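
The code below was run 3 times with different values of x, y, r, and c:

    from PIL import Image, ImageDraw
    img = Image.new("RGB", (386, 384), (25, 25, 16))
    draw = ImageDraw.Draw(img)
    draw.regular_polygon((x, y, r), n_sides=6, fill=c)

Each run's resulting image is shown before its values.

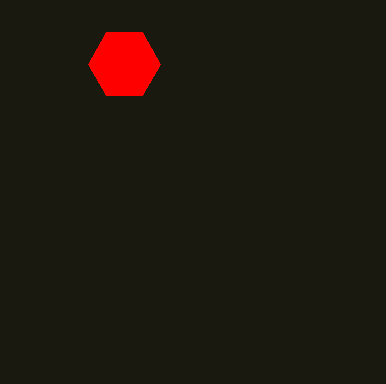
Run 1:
x = 124, y = 64, r = 36, c = 'red'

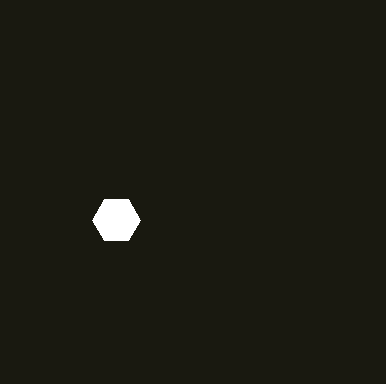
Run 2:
x = 116
y = 220
r = 24
c = 'white'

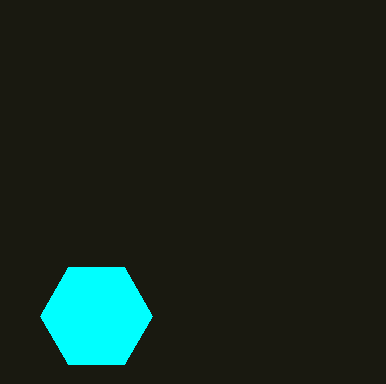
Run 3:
x = 96
y = 316
r = 56
c = 'cyan'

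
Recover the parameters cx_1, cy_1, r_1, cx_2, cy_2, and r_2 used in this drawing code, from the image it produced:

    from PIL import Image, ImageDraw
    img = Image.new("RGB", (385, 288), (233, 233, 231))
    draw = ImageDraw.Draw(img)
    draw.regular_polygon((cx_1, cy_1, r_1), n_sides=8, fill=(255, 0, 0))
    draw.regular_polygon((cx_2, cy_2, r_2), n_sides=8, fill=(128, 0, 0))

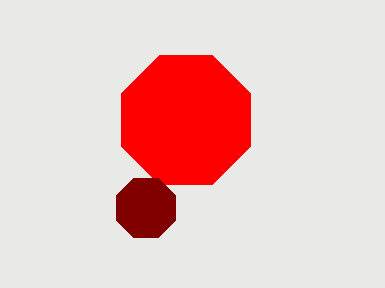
cx_1 = 186; cy_1 = 120; r_1 = 70; cx_2 = 146; cy_2 = 208; r_2 = 32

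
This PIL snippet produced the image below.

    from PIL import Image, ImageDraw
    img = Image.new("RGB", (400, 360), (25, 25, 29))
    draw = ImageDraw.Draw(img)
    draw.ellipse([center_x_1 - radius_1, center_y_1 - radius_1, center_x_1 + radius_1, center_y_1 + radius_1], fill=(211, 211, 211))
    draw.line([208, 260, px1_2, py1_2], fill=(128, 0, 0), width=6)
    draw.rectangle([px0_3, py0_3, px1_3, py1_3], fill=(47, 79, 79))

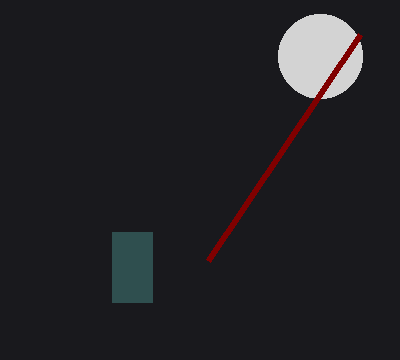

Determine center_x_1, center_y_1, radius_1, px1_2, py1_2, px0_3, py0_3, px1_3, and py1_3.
center_x_1 = 320; center_y_1 = 56; radius_1 = 42; px1_2 = 360; py1_2 = 34; px0_3 = 112; py0_3 = 232; px1_3 = 152; py1_3 = 302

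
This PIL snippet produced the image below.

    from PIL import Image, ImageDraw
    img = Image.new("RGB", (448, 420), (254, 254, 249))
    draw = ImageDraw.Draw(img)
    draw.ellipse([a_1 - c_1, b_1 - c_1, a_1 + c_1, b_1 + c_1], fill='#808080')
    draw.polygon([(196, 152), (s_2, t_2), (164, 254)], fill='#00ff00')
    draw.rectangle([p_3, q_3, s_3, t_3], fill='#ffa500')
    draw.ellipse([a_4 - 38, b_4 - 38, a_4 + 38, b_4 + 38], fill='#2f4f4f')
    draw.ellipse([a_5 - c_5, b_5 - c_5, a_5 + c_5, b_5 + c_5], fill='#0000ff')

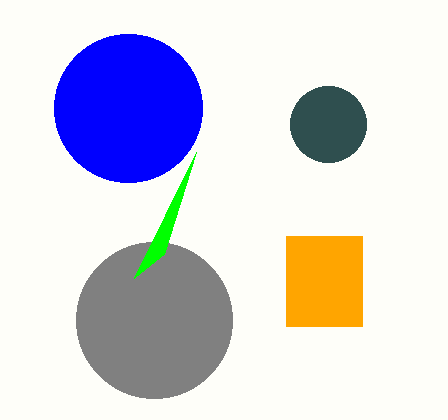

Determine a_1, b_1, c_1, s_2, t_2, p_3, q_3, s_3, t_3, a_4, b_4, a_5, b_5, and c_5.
a_1 = 154, b_1 = 320, c_1 = 78, s_2 = 134, t_2 = 278, p_3 = 286, q_3 = 236, s_3 = 362, t_3 = 326, a_4 = 328, b_4 = 124, a_5 = 128, b_5 = 108, c_5 = 74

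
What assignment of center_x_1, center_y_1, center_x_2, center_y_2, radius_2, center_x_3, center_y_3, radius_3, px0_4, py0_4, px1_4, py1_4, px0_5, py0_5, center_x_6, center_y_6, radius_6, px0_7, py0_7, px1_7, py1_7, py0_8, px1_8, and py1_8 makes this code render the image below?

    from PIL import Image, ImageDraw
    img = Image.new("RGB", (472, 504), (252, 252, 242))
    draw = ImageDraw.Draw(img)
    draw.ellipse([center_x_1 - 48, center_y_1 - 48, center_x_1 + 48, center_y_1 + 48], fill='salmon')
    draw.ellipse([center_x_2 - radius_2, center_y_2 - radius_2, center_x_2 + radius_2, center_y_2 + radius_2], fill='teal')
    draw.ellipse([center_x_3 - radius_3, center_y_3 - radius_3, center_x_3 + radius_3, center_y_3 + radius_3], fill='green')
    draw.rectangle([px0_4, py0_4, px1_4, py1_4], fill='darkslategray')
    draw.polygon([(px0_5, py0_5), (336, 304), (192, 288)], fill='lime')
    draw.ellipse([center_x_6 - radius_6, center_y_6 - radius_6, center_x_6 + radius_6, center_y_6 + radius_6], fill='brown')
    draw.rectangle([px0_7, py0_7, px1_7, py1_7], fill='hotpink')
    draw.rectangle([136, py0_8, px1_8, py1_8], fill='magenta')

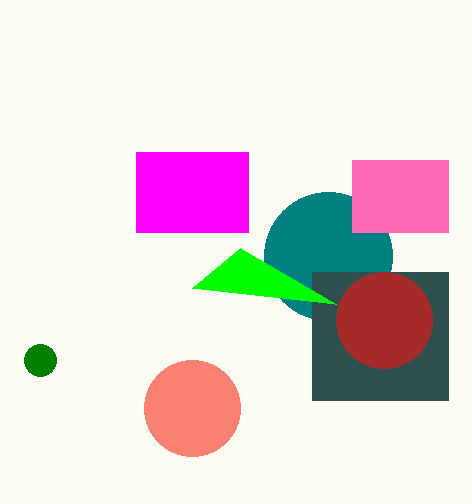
center_x_1 = 192, center_y_1 = 408, center_x_2 = 328, center_y_2 = 256, radius_2 = 64, center_x_3 = 40, center_y_3 = 360, radius_3 = 16, px0_4 = 312, py0_4 = 272, px1_4 = 448, py1_4 = 400, px0_5 = 240, py0_5 = 248, center_x_6 = 384, center_y_6 = 320, radius_6 = 48, px0_7 = 352, py0_7 = 160, px1_7 = 448, py1_7 = 232, py0_8 = 152, px1_8 = 248, py1_8 = 232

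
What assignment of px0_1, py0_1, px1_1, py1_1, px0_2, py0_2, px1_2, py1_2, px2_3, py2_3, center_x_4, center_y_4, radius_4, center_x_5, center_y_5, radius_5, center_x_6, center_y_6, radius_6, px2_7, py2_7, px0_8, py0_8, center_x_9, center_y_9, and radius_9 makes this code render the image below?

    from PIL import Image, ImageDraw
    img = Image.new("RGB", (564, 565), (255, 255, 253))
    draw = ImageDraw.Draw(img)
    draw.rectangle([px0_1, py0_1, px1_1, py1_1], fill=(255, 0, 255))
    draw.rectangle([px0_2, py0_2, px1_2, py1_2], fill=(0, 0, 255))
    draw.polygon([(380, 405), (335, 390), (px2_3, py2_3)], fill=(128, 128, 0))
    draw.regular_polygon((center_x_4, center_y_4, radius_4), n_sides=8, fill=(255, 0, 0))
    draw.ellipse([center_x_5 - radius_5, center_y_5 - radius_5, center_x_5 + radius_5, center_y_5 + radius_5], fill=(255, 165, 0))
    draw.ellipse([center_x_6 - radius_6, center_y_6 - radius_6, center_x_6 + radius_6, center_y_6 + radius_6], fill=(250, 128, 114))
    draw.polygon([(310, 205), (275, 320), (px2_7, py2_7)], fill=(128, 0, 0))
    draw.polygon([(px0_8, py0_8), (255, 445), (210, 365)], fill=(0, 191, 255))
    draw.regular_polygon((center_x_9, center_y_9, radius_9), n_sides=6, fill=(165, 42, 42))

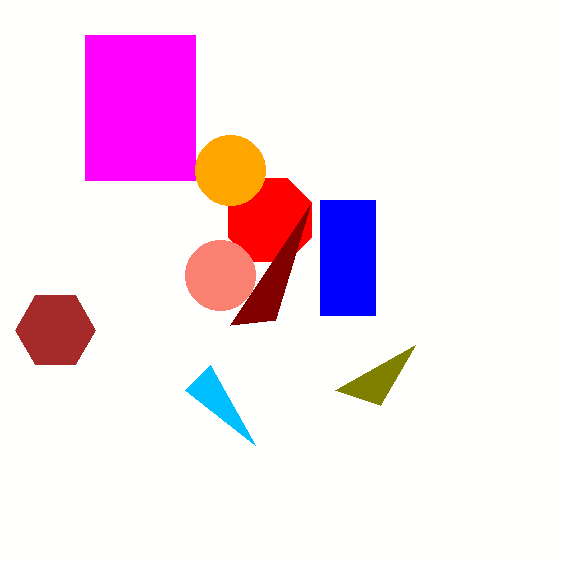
px0_1 = 85
py0_1 = 35
px1_1 = 195
py1_1 = 180
px0_2 = 320
py0_2 = 200
px1_2 = 375
py1_2 = 315
px2_3 = 415
py2_3 = 345
center_x_4 = 270
center_y_4 = 220
radius_4 = 45
center_x_5 = 230
center_y_5 = 170
radius_5 = 35
center_x_6 = 220
center_y_6 = 275
radius_6 = 35
px2_7 = 230
py2_7 = 325
px0_8 = 185
py0_8 = 390
center_x_9 = 55
center_y_9 = 330
radius_9 = 40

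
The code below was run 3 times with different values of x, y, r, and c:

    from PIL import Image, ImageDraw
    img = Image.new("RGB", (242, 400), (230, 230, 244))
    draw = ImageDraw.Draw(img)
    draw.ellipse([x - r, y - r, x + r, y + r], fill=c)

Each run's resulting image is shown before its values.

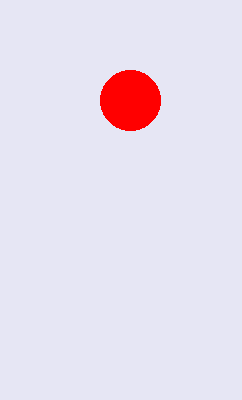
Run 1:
x = 130, y = 100, r = 30, c = 'red'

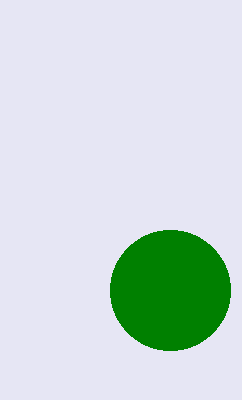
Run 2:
x = 170
y = 290
r = 60
c = 'green'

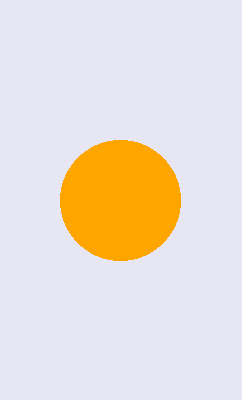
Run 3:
x = 120; y = 200; r = 60; c = 'orange'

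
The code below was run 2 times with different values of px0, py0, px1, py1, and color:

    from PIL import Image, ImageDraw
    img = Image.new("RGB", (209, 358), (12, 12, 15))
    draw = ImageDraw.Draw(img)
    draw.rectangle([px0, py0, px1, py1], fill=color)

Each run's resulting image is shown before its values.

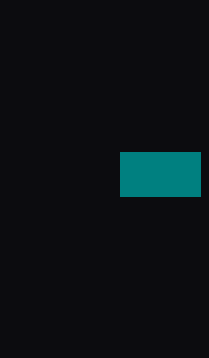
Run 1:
px0 = 120, py0 = 152, px1 = 200, py1 = 196, color = 'teal'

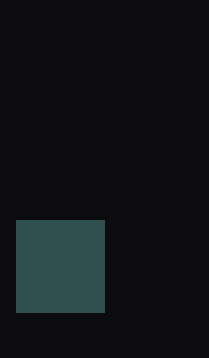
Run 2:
px0 = 16, py0 = 220, px1 = 104, py1 = 312, color = 'darkslategray'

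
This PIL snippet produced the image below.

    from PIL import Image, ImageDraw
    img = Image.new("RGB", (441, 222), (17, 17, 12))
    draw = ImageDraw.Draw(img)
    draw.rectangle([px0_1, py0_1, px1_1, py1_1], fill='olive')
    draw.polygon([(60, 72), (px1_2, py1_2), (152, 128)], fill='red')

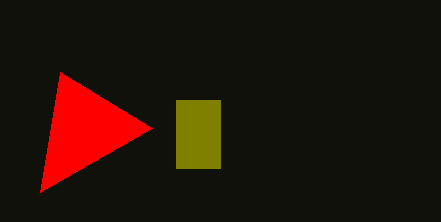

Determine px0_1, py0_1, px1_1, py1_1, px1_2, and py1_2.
px0_1 = 176; py0_1 = 100; px1_1 = 220; py1_1 = 168; px1_2 = 40; py1_2 = 192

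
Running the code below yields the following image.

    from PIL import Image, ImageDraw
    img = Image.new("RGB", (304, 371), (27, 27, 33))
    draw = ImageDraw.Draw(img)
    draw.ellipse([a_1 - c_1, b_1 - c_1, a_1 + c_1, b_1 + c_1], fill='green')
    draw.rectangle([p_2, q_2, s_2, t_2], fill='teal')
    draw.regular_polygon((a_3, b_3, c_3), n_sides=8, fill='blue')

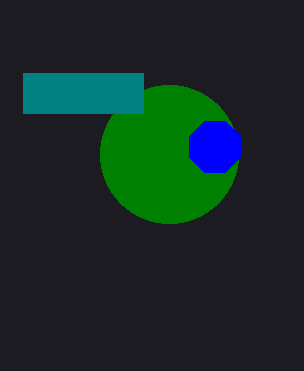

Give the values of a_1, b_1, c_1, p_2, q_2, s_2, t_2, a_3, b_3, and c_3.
a_1 = 169, b_1 = 154, c_1 = 69, p_2 = 23, q_2 = 73, s_2 = 143, t_2 = 113, a_3 = 215, b_3 = 147, c_3 = 28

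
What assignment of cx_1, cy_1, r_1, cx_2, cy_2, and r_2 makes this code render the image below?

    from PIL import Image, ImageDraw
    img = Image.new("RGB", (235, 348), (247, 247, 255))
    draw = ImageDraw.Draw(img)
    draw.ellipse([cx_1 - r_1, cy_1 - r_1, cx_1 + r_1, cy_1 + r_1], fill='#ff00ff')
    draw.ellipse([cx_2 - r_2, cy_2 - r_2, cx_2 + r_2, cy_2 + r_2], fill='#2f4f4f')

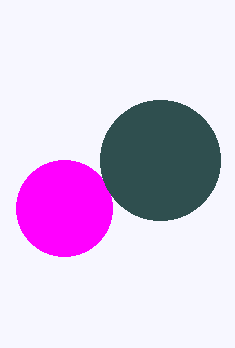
cx_1 = 64; cy_1 = 208; r_1 = 48; cx_2 = 160; cy_2 = 160; r_2 = 60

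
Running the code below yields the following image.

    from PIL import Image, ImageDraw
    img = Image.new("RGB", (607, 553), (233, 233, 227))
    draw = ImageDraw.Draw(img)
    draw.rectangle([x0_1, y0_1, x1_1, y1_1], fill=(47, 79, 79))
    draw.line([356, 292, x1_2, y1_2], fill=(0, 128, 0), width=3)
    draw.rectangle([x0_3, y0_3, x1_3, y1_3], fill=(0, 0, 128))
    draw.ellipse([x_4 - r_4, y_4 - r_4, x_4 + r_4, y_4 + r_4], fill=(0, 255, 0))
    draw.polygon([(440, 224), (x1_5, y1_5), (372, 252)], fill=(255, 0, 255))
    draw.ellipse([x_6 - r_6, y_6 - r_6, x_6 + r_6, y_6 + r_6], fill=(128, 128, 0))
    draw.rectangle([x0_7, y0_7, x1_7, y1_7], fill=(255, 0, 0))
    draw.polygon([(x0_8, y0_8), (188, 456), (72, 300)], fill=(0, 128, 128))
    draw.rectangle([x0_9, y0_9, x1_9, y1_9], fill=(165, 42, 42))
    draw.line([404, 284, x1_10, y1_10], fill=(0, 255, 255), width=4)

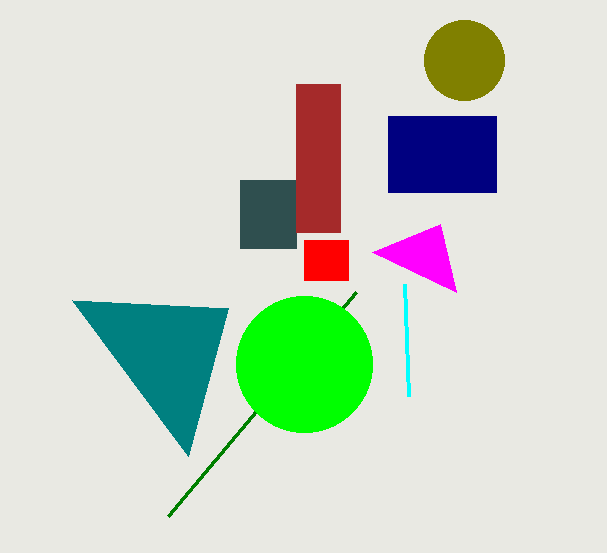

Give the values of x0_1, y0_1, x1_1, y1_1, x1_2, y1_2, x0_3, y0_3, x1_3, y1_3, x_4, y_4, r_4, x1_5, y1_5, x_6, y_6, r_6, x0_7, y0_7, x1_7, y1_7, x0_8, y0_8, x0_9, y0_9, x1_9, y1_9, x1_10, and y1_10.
x0_1 = 240
y0_1 = 180
x1_1 = 296
y1_1 = 248
x1_2 = 168
y1_2 = 516
x0_3 = 388
y0_3 = 116
x1_3 = 496
y1_3 = 192
x_4 = 304
y_4 = 364
r_4 = 68
x1_5 = 456
y1_5 = 292
x_6 = 464
y_6 = 60
r_6 = 40
x0_7 = 304
y0_7 = 240
x1_7 = 348
y1_7 = 280
x0_8 = 228
y0_8 = 308
x0_9 = 296
y0_9 = 84
x1_9 = 340
y1_9 = 232
x1_10 = 408
y1_10 = 396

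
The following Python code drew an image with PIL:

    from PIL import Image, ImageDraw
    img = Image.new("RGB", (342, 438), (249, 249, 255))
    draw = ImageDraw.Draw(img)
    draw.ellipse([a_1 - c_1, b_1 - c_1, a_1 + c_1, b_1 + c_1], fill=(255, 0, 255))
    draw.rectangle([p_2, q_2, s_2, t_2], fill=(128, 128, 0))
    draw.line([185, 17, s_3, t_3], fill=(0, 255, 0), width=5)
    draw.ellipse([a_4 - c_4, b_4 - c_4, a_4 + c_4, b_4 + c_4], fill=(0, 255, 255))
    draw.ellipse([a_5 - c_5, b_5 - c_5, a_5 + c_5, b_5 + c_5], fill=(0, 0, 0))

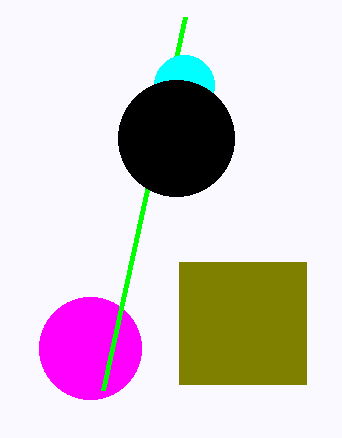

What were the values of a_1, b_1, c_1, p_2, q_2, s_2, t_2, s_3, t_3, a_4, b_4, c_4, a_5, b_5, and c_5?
a_1 = 90
b_1 = 348
c_1 = 51
p_2 = 179
q_2 = 262
s_2 = 306
t_2 = 384
s_3 = 103
t_3 = 390
a_4 = 184
b_4 = 85
c_4 = 30
a_5 = 176
b_5 = 138
c_5 = 58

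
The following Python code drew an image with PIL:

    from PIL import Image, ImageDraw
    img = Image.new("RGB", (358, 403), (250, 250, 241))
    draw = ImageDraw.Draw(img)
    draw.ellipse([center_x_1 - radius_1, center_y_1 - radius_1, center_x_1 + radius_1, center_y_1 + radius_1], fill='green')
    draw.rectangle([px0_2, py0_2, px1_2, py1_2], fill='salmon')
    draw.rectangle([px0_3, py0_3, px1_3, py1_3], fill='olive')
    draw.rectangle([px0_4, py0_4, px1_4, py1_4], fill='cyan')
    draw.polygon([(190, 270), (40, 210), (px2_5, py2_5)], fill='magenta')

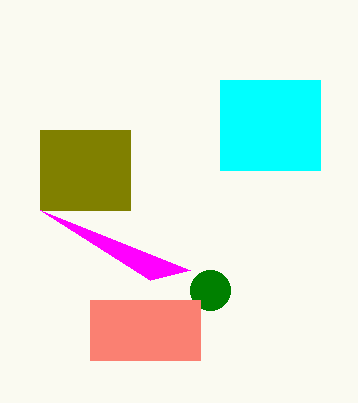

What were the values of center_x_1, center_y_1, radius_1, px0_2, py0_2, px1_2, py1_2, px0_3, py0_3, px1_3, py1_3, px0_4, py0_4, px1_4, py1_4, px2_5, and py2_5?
center_x_1 = 210; center_y_1 = 290; radius_1 = 20; px0_2 = 90; py0_2 = 300; px1_2 = 200; py1_2 = 360; px0_3 = 40; py0_3 = 130; px1_3 = 130; py1_3 = 210; px0_4 = 220; py0_4 = 80; px1_4 = 320; py1_4 = 170; px2_5 = 150; py2_5 = 280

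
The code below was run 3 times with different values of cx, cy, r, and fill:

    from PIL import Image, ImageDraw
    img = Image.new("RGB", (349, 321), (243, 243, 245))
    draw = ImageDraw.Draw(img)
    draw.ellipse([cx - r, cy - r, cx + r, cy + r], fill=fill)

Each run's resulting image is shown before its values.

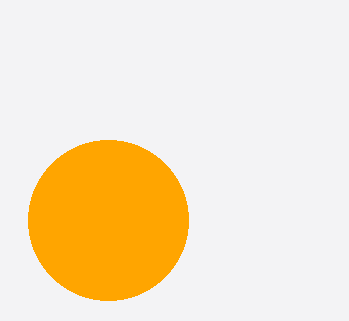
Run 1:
cx = 108
cy = 220
r = 80
fill = 'orange'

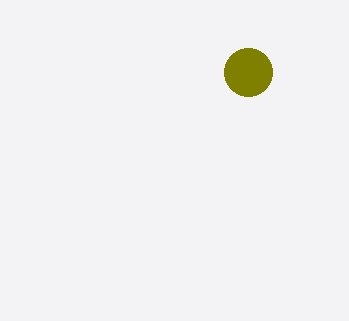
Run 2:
cx = 248; cy = 72; r = 24; fill = 'olive'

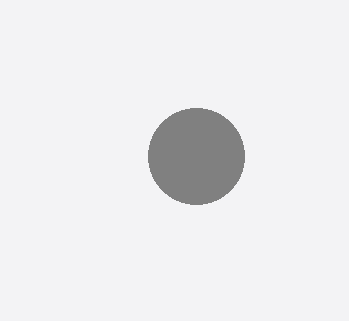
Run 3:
cx = 196, cy = 156, r = 48, fill = 'gray'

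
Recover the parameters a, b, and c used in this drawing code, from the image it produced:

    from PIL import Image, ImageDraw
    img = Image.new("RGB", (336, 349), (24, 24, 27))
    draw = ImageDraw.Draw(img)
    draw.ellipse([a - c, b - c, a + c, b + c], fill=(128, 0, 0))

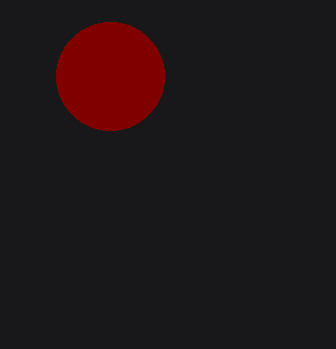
a = 110; b = 76; c = 54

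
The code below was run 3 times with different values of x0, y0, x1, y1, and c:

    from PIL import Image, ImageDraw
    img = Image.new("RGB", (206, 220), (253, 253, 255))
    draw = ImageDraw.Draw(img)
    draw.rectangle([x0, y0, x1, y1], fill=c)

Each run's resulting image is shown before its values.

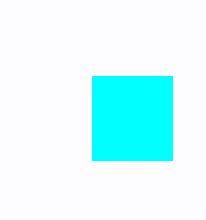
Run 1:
x0 = 92
y0 = 76
x1 = 172
y1 = 160
c = 'cyan'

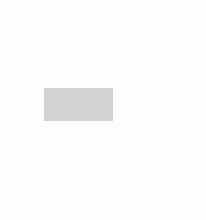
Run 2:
x0 = 44; y0 = 88; x1 = 112; y1 = 120; c = 'lightgray'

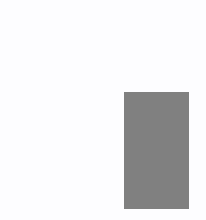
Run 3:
x0 = 124; y0 = 92; x1 = 188; y1 = 208; c = 'gray'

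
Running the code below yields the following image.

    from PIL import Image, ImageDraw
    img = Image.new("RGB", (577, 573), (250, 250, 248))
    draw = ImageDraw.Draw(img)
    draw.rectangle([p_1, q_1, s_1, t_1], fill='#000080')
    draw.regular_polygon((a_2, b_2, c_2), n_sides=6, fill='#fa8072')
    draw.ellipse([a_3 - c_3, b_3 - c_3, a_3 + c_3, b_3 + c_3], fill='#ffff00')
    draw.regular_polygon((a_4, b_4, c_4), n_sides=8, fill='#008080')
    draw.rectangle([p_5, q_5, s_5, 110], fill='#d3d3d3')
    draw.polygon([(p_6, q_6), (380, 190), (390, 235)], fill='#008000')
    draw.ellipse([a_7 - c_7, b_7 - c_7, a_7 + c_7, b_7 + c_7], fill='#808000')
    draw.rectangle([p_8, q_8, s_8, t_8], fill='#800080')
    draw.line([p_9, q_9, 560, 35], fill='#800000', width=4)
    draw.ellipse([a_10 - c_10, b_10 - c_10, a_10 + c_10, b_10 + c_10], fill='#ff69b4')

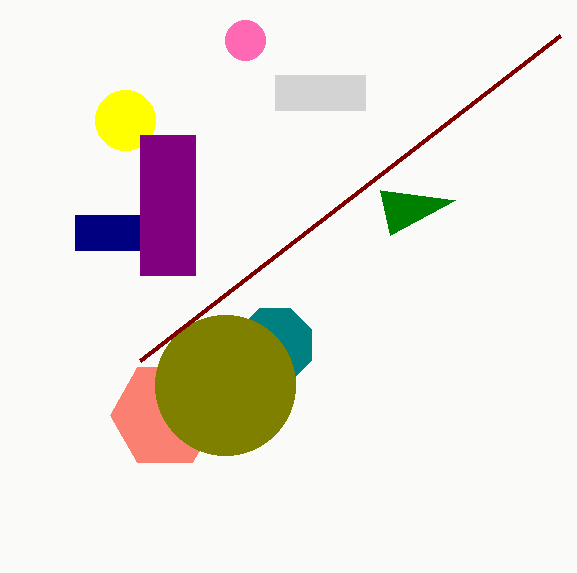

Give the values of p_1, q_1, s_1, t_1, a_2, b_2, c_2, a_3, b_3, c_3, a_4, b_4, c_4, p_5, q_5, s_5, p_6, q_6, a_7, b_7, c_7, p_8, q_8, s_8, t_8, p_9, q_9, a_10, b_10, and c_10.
p_1 = 75
q_1 = 215
s_1 = 140
t_1 = 250
a_2 = 165
b_2 = 415
c_2 = 55
a_3 = 125
b_3 = 120
c_3 = 30
a_4 = 275
b_4 = 345
c_4 = 40
p_5 = 275
q_5 = 75
s_5 = 365
p_6 = 455
q_6 = 200
a_7 = 225
b_7 = 385
c_7 = 70
p_8 = 140
q_8 = 135
s_8 = 195
t_8 = 275
p_9 = 140
q_9 = 360
a_10 = 245
b_10 = 40
c_10 = 20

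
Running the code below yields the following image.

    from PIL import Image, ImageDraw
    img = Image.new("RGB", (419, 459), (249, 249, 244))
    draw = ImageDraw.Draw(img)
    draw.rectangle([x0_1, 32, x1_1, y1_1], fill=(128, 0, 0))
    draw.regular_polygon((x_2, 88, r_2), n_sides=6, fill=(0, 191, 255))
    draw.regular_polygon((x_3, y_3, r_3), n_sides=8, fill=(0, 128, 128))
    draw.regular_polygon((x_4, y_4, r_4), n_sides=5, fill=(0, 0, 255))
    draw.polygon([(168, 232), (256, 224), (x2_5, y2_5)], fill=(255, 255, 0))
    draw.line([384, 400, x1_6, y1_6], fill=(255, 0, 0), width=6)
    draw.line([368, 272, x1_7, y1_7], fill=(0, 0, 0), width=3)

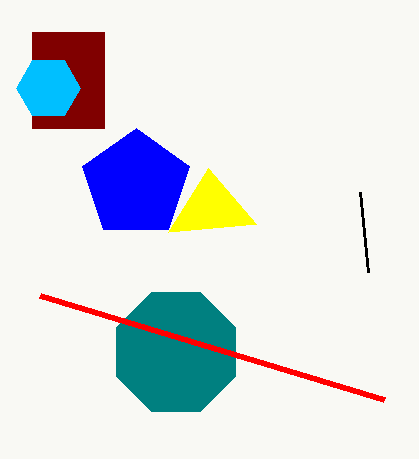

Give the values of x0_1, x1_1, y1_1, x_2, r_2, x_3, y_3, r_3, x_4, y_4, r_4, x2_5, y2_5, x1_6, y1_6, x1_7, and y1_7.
x0_1 = 32, x1_1 = 104, y1_1 = 128, x_2 = 48, r_2 = 32, x_3 = 176, y_3 = 352, r_3 = 64, x_4 = 136, y_4 = 184, r_4 = 56, x2_5 = 208, y2_5 = 168, x1_6 = 40, y1_6 = 296, x1_7 = 360, y1_7 = 192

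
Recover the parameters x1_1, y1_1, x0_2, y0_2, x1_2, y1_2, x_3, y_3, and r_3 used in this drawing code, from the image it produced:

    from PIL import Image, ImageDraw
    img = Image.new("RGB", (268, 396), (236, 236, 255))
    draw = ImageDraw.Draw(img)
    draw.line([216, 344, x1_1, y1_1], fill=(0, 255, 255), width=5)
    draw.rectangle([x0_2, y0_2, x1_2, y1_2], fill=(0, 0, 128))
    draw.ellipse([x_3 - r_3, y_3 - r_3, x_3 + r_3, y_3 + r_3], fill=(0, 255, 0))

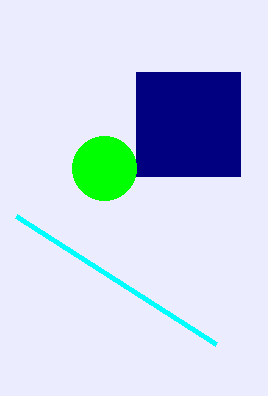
x1_1 = 16, y1_1 = 216, x0_2 = 136, y0_2 = 72, x1_2 = 240, y1_2 = 176, x_3 = 104, y_3 = 168, r_3 = 32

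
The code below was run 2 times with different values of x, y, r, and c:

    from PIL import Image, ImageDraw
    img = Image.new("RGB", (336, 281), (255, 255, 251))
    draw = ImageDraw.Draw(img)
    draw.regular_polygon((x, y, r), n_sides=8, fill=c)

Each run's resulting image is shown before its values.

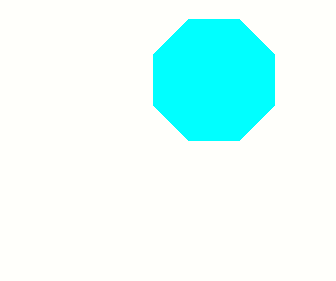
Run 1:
x = 214, y = 80, r = 66, c = 'cyan'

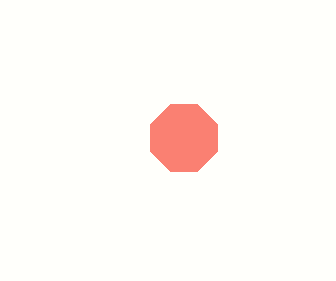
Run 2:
x = 184, y = 138, r = 36, c = 'salmon'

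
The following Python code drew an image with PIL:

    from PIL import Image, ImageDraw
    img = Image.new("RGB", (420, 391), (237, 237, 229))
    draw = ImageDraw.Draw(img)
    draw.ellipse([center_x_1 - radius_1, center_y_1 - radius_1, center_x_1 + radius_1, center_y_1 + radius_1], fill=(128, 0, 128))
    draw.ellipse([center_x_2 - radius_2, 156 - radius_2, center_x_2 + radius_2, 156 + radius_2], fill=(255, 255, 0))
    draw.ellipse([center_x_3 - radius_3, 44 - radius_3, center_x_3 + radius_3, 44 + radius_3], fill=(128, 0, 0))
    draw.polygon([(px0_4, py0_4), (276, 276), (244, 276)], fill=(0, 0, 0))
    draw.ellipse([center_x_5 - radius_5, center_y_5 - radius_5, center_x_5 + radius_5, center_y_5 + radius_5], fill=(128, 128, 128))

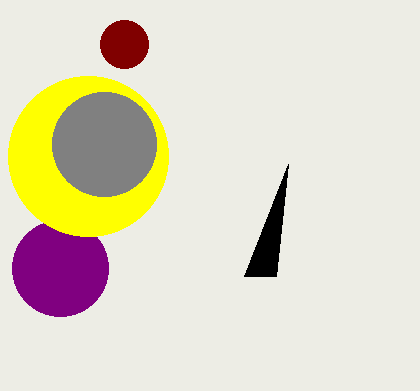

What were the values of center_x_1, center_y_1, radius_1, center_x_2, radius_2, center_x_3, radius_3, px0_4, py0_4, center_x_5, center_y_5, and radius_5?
center_x_1 = 60
center_y_1 = 268
radius_1 = 48
center_x_2 = 88
radius_2 = 80
center_x_3 = 124
radius_3 = 24
px0_4 = 288
py0_4 = 164
center_x_5 = 104
center_y_5 = 144
radius_5 = 52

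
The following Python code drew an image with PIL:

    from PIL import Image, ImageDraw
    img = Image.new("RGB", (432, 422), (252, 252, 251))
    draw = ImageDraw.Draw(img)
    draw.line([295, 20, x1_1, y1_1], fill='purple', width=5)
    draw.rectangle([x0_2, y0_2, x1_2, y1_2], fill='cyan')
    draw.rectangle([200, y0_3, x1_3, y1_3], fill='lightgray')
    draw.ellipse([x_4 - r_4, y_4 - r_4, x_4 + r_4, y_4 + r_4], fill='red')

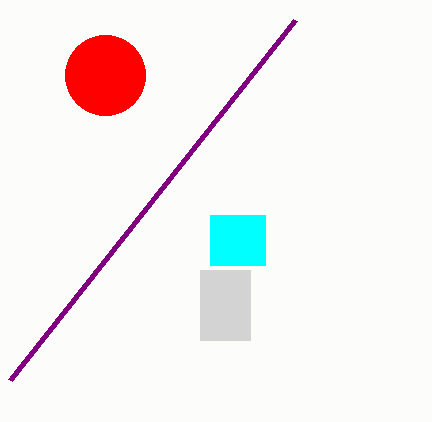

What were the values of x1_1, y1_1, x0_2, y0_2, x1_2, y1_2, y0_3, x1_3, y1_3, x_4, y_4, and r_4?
x1_1 = 10
y1_1 = 380
x0_2 = 210
y0_2 = 215
x1_2 = 265
y1_2 = 265
y0_3 = 270
x1_3 = 250
y1_3 = 340
x_4 = 105
y_4 = 75
r_4 = 40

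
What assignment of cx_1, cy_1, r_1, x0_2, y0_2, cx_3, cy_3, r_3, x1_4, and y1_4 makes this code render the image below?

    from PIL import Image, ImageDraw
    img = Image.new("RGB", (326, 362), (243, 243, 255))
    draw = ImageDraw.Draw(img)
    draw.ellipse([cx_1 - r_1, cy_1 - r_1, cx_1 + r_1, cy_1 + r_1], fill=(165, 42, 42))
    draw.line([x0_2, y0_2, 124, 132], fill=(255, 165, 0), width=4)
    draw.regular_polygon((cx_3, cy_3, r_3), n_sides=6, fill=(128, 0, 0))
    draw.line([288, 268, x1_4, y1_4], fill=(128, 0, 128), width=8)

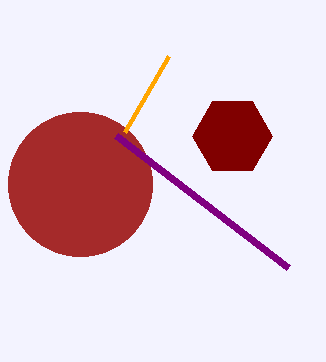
cx_1 = 80
cy_1 = 184
r_1 = 72
x0_2 = 168
y0_2 = 56
cx_3 = 232
cy_3 = 136
r_3 = 40
x1_4 = 116
y1_4 = 136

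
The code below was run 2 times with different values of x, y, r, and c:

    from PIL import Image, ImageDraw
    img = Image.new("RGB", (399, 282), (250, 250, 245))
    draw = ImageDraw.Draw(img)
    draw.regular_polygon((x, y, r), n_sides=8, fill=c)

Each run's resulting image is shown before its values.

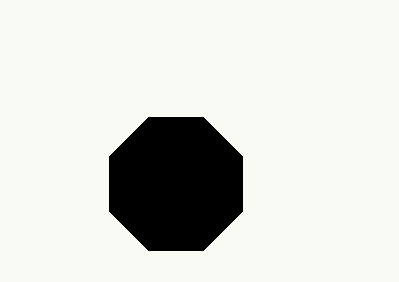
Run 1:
x = 176; y = 184; r = 72; c = 'black'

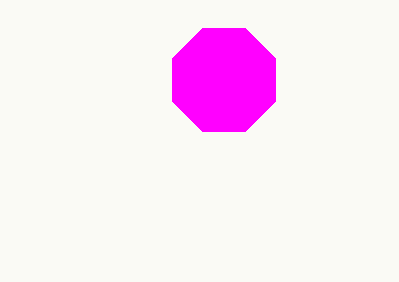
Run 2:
x = 224; y = 80; r = 56; c = 'magenta'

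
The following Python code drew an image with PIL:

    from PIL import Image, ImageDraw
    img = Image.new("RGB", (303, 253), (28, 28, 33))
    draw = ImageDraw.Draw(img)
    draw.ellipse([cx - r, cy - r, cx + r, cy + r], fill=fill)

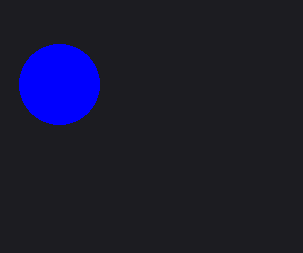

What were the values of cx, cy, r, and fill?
cx = 59
cy = 84
r = 40
fill = 'blue'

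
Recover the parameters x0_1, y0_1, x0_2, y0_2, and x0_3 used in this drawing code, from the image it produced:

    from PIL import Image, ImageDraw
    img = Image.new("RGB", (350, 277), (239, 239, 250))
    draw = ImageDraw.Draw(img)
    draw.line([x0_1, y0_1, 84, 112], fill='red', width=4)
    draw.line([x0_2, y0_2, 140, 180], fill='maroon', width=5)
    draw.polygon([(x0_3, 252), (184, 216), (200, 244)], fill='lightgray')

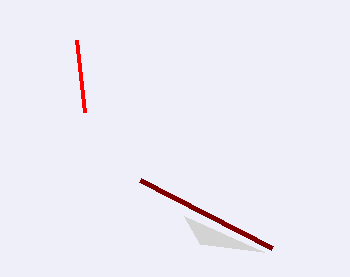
x0_1 = 76, y0_1 = 40, x0_2 = 272, y0_2 = 248, x0_3 = 264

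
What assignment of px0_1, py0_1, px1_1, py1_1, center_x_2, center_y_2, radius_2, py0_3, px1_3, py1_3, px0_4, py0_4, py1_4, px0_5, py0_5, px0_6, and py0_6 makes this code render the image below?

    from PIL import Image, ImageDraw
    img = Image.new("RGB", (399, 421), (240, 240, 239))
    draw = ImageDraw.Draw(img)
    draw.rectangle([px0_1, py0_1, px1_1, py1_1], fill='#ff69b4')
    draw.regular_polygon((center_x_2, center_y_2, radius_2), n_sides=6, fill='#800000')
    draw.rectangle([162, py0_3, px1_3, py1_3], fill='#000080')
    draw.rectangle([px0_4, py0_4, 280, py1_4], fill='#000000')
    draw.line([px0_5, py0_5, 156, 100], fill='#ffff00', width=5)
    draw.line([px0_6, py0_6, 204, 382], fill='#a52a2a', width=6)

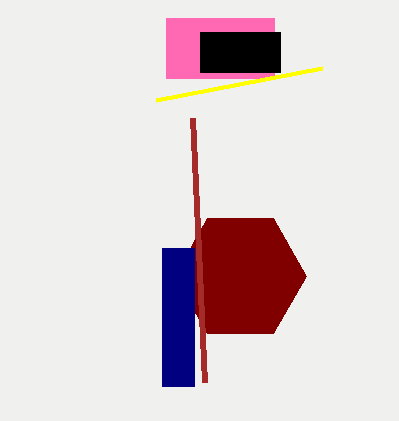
px0_1 = 166; py0_1 = 18; px1_1 = 274; py1_1 = 78; center_x_2 = 240; center_y_2 = 276; radius_2 = 66; py0_3 = 248; px1_3 = 194; py1_3 = 386; px0_4 = 200; py0_4 = 32; py1_4 = 72; px0_5 = 322; py0_5 = 68; px0_6 = 192; py0_6 = 118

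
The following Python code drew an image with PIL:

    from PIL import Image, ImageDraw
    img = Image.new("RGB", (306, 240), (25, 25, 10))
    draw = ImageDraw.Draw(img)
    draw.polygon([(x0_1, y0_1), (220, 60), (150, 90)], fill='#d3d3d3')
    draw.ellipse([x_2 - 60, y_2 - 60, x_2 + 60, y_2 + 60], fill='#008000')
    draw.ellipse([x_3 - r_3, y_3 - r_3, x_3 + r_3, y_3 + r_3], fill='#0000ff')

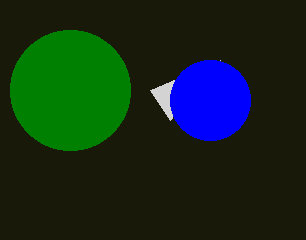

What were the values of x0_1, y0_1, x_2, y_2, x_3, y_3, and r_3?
x0_1 = 170, y0_1 = 120, x_2 = 70, y_2 = 90, x_3 = 210, y_3 = 100, r_3 = 40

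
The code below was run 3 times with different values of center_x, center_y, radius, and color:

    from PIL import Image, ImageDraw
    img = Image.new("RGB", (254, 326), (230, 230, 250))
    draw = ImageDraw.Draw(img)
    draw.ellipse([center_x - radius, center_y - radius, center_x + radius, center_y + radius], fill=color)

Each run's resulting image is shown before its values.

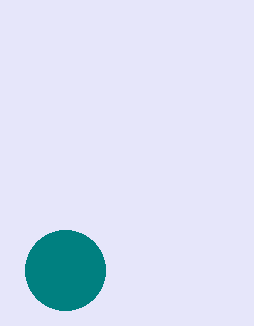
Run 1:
center_x = 65; center_y = 270; radius = 40; color = 'teal'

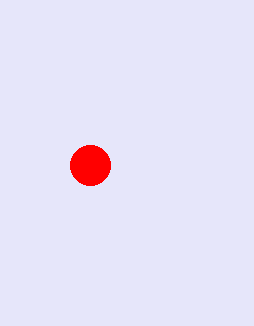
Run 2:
center_x = 90; center_y = 165; radius = 20; color = 'red'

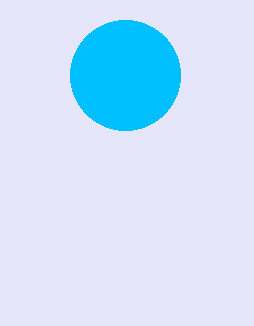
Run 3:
center_x = 125, center_y = 75, radius = 55, color = 'deepskyblue'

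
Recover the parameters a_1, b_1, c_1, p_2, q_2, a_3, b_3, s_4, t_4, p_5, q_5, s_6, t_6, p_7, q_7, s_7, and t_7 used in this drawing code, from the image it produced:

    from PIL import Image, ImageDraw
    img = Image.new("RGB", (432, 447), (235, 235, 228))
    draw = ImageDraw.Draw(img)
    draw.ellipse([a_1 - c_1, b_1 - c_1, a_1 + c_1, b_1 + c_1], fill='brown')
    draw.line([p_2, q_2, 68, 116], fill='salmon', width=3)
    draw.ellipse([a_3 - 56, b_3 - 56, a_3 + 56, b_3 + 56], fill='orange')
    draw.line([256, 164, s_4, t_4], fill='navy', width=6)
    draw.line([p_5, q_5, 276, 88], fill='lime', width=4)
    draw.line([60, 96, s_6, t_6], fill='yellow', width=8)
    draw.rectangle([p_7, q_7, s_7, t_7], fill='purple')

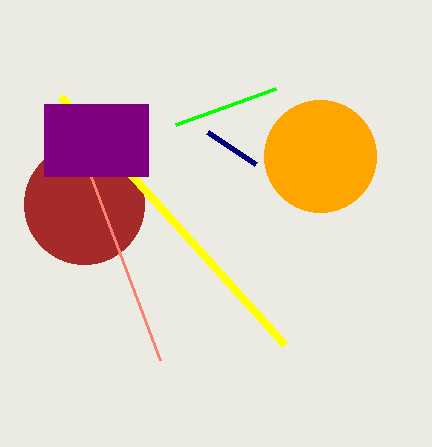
a_1 = 84; b_1 = 204; c_1 = 60; p_2 = 160; q_2 = 360; a_3 = 320; b_3 = 156; s_4 = 208; t_4 = 132; p_5 = 176; q_5 = 124; s_6 = 284; t_6 = 344; p_7 = 44; q_7 = 104; s_7 = 148; t_7 = 176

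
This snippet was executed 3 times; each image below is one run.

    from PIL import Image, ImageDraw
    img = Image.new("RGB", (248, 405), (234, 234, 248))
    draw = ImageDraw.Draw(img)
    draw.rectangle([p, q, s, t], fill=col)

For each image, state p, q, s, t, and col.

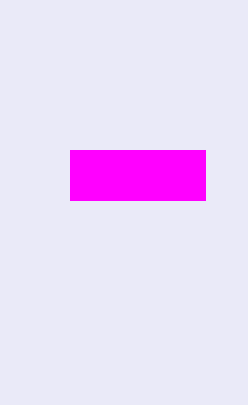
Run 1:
p = 70, q = 150, s = 205, t = 200, col = 'magenta'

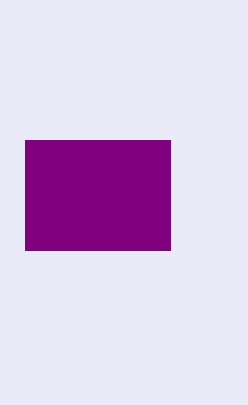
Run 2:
p = 25, q = 140, s = 170, t = 250, col = 'purple'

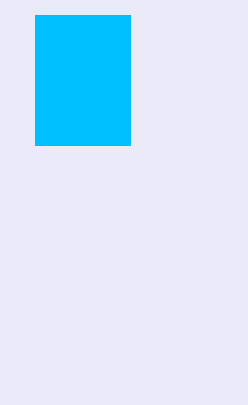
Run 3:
p = 35
q = 15
s = 130
t = 145
col = 'deepskyblue'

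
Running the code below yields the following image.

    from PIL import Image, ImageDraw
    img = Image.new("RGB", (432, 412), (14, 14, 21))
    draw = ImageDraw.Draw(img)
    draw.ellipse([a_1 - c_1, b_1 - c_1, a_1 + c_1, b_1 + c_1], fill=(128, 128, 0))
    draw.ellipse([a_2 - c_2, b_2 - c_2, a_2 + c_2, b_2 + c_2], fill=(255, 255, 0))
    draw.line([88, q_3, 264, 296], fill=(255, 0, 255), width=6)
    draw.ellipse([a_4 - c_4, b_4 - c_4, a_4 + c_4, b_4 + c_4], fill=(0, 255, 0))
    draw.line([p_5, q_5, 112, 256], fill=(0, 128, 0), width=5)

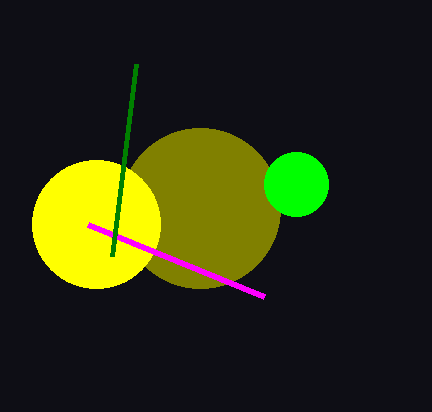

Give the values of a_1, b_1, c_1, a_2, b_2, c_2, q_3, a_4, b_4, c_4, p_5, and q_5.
a_1 = 200
b_1 = 208
c_1 = 80
a_2 = 96
b_2 = 224
c_2 = 64
q_3 = 224
a_4 = 296
b_4 = 184
c_4 = 32
p_5 = 136
q_5 = 64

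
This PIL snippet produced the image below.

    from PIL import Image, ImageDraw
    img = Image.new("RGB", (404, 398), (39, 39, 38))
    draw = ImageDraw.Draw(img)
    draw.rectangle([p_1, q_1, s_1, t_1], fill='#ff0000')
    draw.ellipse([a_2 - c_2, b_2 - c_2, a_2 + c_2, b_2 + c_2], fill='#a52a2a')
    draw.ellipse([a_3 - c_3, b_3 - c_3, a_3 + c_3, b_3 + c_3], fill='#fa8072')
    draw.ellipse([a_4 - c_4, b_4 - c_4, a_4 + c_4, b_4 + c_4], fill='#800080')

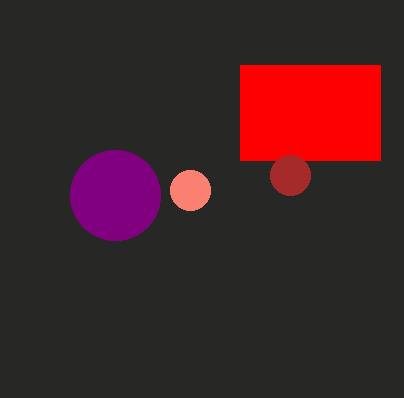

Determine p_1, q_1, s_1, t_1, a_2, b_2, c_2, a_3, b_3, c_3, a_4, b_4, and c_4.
p_1 = 240; q_1 = 65; s_1 = 380; t_1 = 160; a_2 = 290; b_2 = 175; c_2 = 20; a_3 = 190; b_3 = 190; c_3 = 20; a_4 = 115; b_4 = 195; c_4 = 45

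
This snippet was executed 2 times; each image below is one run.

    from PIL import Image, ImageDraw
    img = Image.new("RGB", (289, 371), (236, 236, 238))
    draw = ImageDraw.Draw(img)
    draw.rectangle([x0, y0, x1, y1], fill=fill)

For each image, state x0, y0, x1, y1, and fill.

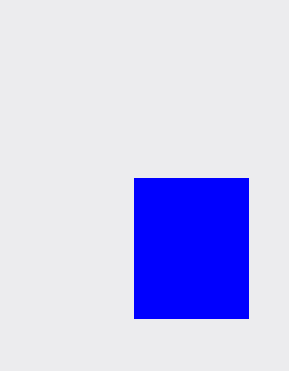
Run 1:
x0 = 134, y0 = 178, x1 = 248, y1 = 318, fill = 'blue'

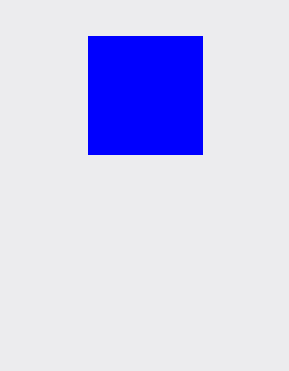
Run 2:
x0 = 88, y0 = 36, x1 = 202, y1 = 154, fill = 'blue'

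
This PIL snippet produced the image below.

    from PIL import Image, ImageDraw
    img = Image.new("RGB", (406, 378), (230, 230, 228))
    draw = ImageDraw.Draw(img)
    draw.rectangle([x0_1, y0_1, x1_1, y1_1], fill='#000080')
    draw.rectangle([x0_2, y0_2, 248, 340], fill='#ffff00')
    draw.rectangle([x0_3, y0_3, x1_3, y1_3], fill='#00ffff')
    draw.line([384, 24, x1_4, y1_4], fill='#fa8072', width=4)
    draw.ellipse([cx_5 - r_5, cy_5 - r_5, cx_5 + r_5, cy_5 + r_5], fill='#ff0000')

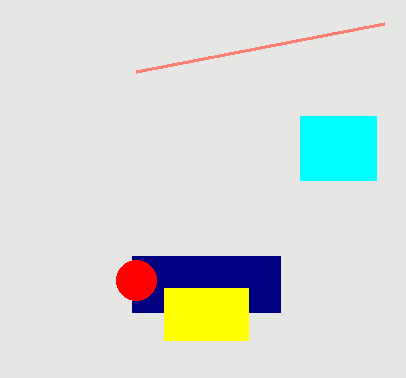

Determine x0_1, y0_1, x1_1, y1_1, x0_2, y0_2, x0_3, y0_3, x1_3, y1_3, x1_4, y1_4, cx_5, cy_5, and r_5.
x0_1 = 132, y0_1 = 256, x1_1 = 280, y1_1 = 312, x0_2 = 164, y0_2 = 288, x0_3 = 300, y0_3 = 116, x1_3 = 376, y1_3 = 180, x1_4 = 136, y1_4 = 72, cx_5 = 136, cy_5 = 280, r_5 = 20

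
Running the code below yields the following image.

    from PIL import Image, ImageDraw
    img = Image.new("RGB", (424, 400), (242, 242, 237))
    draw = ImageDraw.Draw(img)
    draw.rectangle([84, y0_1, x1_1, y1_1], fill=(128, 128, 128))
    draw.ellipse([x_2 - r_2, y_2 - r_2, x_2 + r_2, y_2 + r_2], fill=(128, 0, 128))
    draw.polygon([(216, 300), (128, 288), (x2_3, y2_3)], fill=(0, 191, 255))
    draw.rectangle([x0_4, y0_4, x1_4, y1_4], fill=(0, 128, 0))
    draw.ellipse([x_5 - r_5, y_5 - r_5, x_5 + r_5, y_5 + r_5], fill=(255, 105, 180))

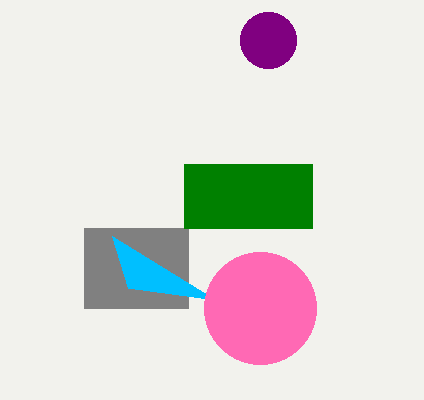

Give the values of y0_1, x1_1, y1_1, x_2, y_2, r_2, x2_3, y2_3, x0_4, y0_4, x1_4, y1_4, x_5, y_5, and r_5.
y0_1 = 228
x1_1 = 188
y1_1 = 308
x_2 = 268
y_2 = 40
r_2 = 28
x2_3 = 112
y2_3 = 236
x0_4 = 184
y0_4 = 164
x1_4 = 312
y1_4 = 228
x_5 = 260
y_5 = 308
r_5 = 56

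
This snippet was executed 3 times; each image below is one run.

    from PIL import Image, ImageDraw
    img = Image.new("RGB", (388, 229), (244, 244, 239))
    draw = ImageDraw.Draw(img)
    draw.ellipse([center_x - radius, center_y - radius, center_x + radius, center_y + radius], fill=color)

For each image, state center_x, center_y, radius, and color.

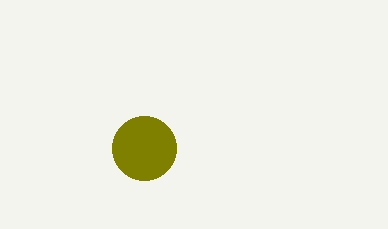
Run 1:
center_x = 144; center_y = 148; radius = 32; color = 'olive'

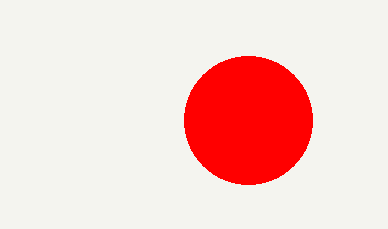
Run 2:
center_x = 248
center_y = 120
radius = 64
color = 'red'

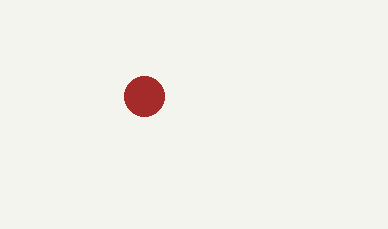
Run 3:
center_x = 144; center_y = 96; radius = 20; color = 'brown'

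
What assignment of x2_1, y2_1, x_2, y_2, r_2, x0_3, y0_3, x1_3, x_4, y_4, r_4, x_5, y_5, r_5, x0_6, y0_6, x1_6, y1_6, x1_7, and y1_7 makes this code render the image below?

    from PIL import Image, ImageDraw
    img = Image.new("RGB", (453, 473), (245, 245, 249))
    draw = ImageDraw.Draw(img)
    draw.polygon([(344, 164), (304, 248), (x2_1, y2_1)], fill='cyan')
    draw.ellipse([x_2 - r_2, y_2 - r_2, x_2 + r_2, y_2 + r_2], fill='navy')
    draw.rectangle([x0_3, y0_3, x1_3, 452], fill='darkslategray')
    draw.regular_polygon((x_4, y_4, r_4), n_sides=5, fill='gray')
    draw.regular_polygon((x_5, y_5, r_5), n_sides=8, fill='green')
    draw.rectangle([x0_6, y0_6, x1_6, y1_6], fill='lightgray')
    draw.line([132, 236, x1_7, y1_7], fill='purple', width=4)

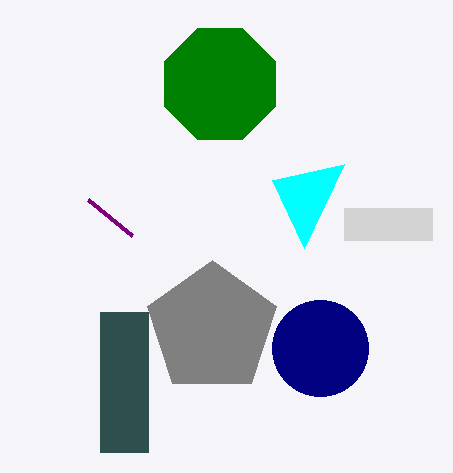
x2_1 = 272, y2_1 = 180, x_2 = 320, y_2 = 348, r_2 = 48, x0_3 = 100, y0_3 = 312, x1_3 = 148, x_4 = 212, y_4 = 328, r_4 = 68, x_5 = 220, y_5 = 84, r_5 = 60, x0_6 = 344, y0_6 = 208, x1_6 = 432, y1_6 = 240, x1_7 = 88, y1_7 = 200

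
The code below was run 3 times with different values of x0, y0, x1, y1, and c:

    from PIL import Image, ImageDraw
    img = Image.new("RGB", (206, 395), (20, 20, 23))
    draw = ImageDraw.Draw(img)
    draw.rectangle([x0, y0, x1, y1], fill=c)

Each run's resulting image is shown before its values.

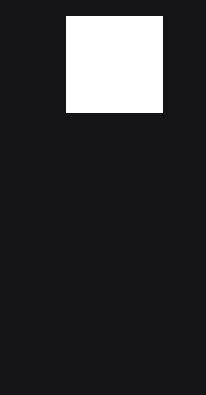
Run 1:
x0 = 66, y0 = 16, x1 = 162, y1 = 112, c = 'white'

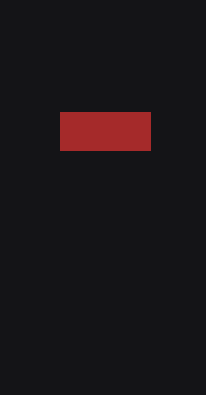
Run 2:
x0 = 60; y0 = 112; x1 = 150; y1 = 150; c = 'brown'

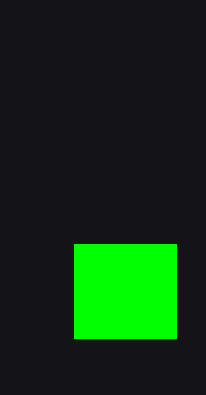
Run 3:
x0 = 74
y0 = 244
x1 = 176
y1 = 338
c = 'lime'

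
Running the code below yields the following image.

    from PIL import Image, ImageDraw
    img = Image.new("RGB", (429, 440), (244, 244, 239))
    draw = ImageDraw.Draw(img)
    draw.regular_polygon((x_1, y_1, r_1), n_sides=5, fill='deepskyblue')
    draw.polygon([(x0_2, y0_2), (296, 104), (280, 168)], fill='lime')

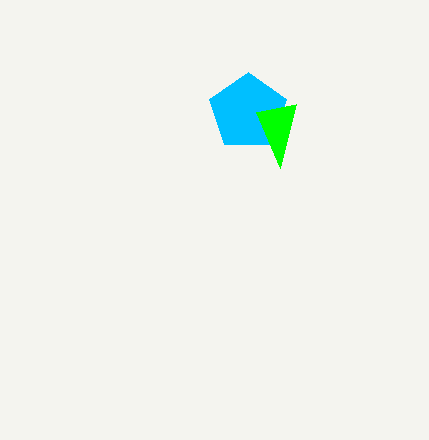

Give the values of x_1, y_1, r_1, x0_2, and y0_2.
x_1 = 248, y_1 = 112, r_1 = 40, x0_2 = 256, y0_2 = 112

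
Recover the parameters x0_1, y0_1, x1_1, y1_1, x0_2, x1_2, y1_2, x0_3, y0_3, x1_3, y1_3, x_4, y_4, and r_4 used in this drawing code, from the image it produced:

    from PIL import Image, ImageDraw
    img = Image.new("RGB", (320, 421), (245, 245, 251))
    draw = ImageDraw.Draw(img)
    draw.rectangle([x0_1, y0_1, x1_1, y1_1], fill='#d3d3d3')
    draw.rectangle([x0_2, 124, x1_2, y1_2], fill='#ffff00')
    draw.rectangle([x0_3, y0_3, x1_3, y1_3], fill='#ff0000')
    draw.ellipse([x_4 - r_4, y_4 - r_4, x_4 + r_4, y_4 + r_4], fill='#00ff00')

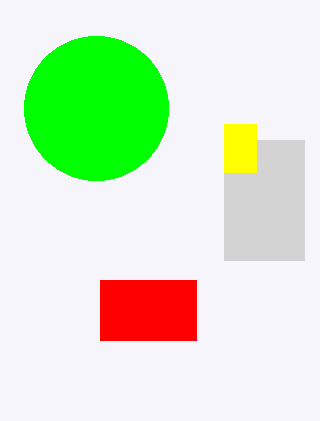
x0_1 = 224
y0_1 = 140
x1_1 = 304
y1_1 = 260
x0_2 = 224
x1_2 = 256
y1_2 = 172
x0_3 = 100
y0_3 = 280
x1_3 = 196
y1_3 = 340
x_4 = 96
y_4 = 108
r_4 = 72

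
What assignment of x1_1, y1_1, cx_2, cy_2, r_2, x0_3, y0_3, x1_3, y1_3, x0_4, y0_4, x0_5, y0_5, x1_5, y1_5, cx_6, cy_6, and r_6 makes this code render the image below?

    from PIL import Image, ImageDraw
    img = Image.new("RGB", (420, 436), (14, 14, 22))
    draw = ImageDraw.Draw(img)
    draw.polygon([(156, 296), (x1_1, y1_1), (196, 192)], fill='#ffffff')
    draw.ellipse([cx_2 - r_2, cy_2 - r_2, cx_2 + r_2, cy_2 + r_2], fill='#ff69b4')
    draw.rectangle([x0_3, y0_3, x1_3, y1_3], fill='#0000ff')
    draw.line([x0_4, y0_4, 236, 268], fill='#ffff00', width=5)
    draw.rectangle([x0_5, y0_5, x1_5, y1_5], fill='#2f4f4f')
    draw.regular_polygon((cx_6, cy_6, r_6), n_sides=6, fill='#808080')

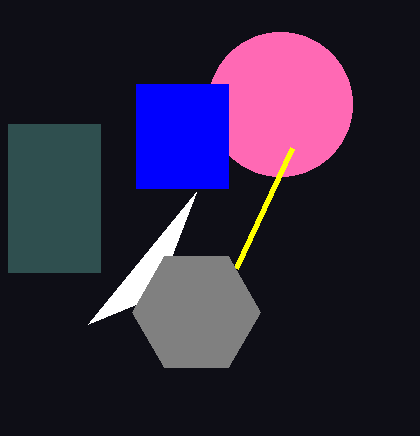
x1_1 = 88; y1_1 = 324; cx_2 = 280; cy_2 = 104; r_2 = 72; x0_3 = 136; y0_3 = 84; x1_3 = 228; y1_3 = 188; x0_4 = 292; y0_4 = 148; x0_5 = 8; y0_5 = 124; x1_5 = 100; y1_5 = 272; cx_6 = 196; cy_6 = 312; r_6 = 64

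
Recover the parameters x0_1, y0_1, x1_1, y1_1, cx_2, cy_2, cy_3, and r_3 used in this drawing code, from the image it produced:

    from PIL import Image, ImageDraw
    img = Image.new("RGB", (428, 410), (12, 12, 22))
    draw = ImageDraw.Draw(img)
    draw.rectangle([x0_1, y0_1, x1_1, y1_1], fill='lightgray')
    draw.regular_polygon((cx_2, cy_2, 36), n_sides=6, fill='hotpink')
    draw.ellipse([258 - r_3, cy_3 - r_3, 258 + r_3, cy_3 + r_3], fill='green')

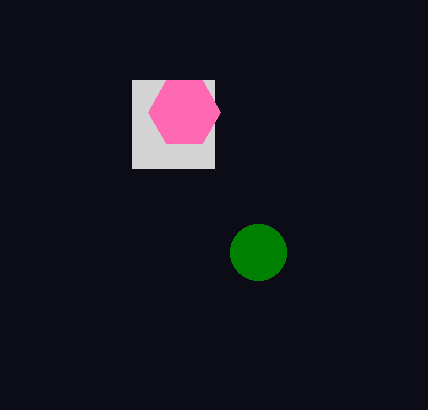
x0_1 = 132; y0_1 = 80; x1_1 = 214; y1_1 = 168; cx_2 = 184; cy_2 = 112; cy_3 = 252; r_3 = 28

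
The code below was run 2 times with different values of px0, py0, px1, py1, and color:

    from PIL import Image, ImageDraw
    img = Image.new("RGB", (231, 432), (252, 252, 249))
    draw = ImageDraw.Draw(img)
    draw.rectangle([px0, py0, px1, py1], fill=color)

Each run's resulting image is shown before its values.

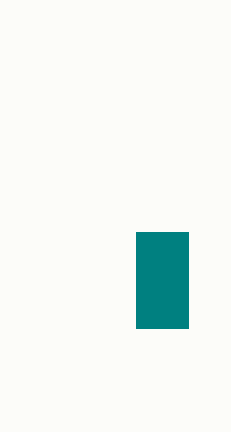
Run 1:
px0 = 136; py0 = 232; px1 = 188; py1 = 328; color = 'teal'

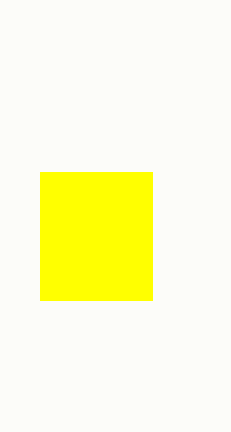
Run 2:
px0 = 40
py0 = 172
px1 = 152
py1 = 300
color = 'yellow'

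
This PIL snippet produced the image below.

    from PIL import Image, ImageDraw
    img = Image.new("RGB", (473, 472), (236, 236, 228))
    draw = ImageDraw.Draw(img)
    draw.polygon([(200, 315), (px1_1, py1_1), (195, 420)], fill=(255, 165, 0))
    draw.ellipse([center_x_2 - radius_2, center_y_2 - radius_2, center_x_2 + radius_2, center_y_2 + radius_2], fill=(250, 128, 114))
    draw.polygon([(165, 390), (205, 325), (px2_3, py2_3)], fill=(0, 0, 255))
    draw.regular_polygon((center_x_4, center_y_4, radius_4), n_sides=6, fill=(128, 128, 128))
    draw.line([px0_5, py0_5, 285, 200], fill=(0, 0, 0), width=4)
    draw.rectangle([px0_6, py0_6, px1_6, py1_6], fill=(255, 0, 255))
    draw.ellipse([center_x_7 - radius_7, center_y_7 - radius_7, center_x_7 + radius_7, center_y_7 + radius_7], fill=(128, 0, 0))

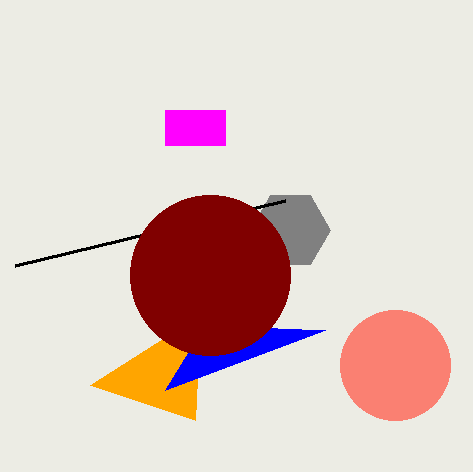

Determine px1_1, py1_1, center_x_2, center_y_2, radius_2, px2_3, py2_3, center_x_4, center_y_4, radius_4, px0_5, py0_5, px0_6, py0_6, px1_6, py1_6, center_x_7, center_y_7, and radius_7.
px1_1 = 90; py1_1 = 385; center_x_2 = 395; center_y_2 = 365; radius_2 = 55; px2_3 = 325; py2_3 = 330; center_x_4 = 290; center_y_4 = 230; radius_4 = 40; px0_5 = 15; py0_5 = 265; px0_6 = 165; py0_6 = 110; px1_6 = 225; py1_6 = 145; center_x_7 = 210; center_y_7 = 275; radius_7 = 80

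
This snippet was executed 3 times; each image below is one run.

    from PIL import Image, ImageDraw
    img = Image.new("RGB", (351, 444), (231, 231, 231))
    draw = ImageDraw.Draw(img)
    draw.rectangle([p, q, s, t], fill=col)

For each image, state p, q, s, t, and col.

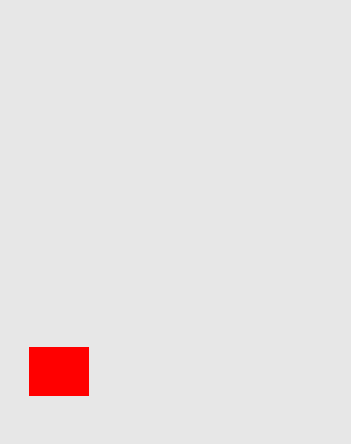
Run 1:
p = 29
q = 347
s = 88
t = 395
col = 'red'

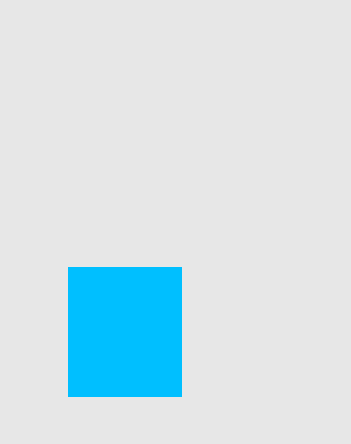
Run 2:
p = 68, q = 267, s = 181, t = 396, col = 'deepskyblue'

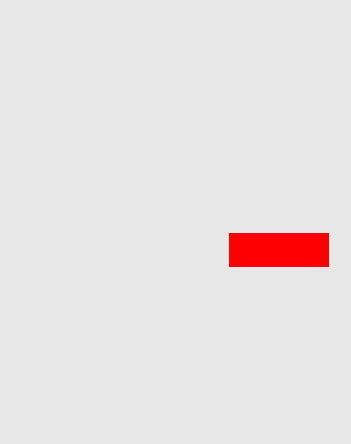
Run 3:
p = 229
q = 233
s = 328
t = 266
col = 'red'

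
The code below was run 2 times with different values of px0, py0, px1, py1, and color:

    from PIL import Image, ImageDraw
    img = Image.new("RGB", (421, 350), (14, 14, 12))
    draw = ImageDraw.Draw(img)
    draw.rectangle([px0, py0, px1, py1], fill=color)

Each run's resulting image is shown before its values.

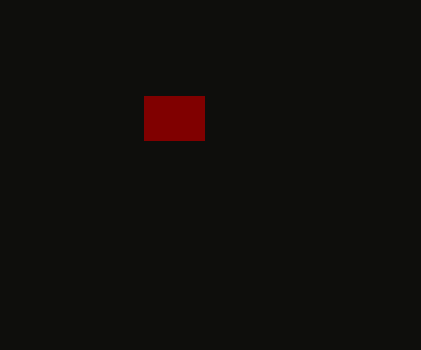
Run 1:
px0 = 144; py0 = 96; px1 = 204; py1 = 140; color = 'maroon'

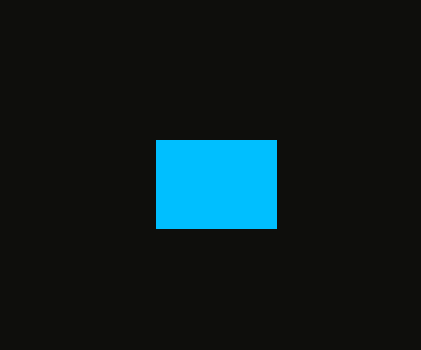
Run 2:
px0 = 156, py0 = 140, px1 = 276, py1 = 228, color = 'deepskyblue'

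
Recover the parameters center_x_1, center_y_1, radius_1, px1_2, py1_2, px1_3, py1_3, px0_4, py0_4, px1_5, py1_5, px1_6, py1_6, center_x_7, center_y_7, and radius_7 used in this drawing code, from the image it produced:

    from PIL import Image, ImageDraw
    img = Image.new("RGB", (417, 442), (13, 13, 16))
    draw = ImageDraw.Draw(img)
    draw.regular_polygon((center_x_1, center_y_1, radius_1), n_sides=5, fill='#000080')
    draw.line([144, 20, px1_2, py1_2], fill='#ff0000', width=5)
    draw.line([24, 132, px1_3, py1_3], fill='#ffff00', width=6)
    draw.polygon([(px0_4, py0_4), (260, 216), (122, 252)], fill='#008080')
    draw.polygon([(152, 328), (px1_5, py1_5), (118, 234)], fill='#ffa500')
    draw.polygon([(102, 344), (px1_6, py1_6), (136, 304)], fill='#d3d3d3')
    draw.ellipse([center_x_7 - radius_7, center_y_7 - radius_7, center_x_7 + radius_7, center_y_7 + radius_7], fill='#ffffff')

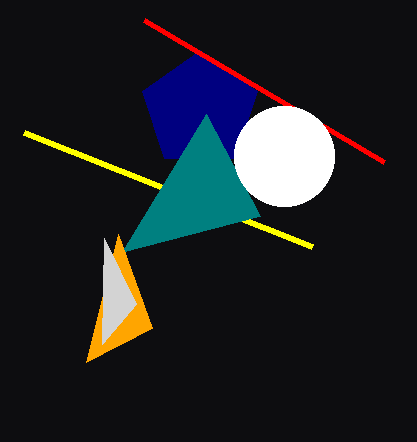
center_x_1 = 200, center_y_1 = 110, radius_1 = 60, px1_2 = 384, py1_2 = 162, px1_3 = 312, py1_3 = 246, px0_4 = 206, py0_4 = 114, px1_5 = 86, py1_5 = 362, px1_6 = 104, py1_6 = 238, center_x_7 = 284, center_y_7 = 156, radius_7 = 50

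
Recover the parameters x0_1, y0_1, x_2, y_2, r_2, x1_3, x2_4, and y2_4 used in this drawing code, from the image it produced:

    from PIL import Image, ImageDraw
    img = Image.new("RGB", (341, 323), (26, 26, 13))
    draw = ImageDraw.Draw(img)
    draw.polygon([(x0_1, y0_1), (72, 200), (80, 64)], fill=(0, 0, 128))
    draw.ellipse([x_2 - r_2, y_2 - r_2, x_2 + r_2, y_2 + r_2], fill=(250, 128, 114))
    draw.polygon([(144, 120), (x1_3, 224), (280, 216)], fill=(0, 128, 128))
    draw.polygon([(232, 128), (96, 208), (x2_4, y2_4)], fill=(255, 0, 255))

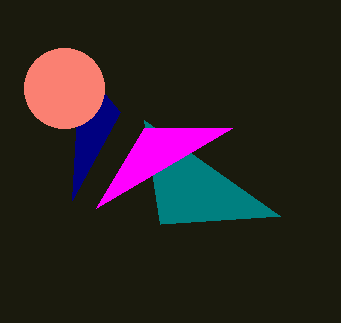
x0_1 = 120, y0_1 = 112, x_2 = 64, y_2 = 88, r_2 = 40, x1_3 = 160, x2_4 = 144, y2_4 = 128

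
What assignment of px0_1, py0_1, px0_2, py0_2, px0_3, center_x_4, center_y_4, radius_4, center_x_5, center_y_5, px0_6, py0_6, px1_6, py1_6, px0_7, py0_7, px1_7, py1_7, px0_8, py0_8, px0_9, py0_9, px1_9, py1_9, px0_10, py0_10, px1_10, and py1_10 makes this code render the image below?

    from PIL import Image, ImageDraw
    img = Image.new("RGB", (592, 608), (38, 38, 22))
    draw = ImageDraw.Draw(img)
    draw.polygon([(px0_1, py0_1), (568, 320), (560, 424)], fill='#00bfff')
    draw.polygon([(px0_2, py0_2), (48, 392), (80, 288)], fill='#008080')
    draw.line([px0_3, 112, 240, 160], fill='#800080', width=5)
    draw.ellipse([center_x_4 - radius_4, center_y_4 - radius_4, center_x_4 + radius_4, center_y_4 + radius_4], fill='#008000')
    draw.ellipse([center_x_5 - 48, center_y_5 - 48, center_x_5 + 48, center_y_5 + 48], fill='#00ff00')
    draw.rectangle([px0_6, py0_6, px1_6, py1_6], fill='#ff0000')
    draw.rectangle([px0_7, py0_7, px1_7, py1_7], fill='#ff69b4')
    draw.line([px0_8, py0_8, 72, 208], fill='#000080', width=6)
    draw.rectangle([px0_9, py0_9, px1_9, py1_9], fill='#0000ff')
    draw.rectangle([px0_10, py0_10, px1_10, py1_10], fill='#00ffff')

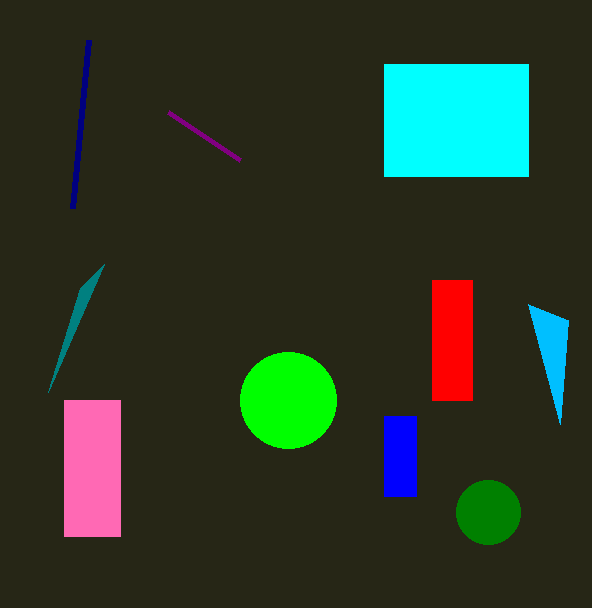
px0_1 = 528; py0_1 = 304; px0_2 = 104; py0_2 = 264; px0_3 = 168; center_x_4 = 488; center_y_4 = 512; radius_4 = 32; center_x_5 = 288; center_y_5 = 400; px0_6 = 432; py0_6 = 280; px1_6 = 472; py1_6 = 400; px0_7 = 64; py0_7 = 400; px1_7 = 120; py1_7 = 536; px0_8 = 88; py0_8 = 40; px0_9 = 384; py0_9 = 416; px1_9 = 416; py1_9 = 496; px0_10 = 384; py0_10 = 64; px1_10 = 528; py1_10 = 176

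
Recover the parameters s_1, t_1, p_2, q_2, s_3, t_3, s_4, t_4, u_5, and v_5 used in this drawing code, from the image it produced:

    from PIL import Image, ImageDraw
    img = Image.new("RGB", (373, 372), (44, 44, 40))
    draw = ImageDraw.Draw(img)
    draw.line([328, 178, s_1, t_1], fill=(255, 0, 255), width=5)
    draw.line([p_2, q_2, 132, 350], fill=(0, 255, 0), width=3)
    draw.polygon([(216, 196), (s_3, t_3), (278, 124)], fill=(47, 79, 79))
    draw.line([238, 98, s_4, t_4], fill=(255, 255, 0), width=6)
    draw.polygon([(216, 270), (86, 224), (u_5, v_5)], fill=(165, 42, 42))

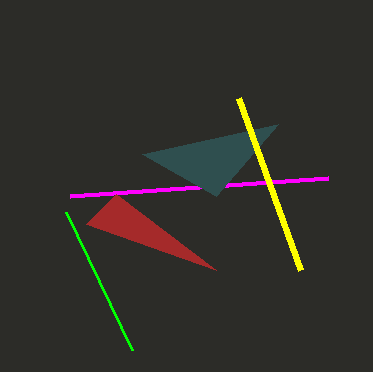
s_1 = 70; t_1 = 196; p_2 = 66; q_2 = 212; s_3 = 142; t_3 = 154; s_4 = 300; t_4 = 270; u_5 = 116; v_5 = 194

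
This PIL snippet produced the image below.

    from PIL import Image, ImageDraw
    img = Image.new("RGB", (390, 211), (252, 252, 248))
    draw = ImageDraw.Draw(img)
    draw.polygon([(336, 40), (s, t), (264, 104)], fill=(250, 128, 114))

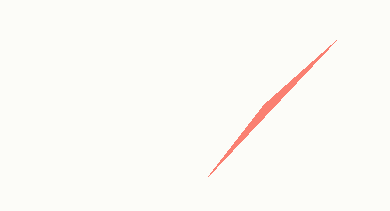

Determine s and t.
s = 208; t = 176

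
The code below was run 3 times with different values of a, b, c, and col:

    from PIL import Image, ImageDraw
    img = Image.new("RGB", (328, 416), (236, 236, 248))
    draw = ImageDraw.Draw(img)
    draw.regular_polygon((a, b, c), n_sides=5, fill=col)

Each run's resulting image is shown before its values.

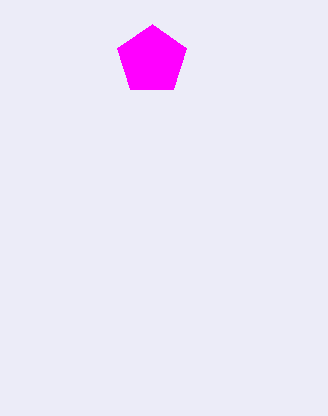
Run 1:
a = 152
b = 60
c = 36
col = 'magenta'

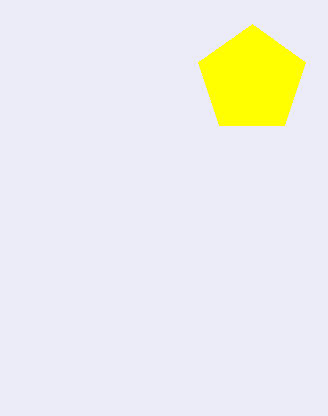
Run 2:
a = 252; b = 80; c = 56; col = 'yellow'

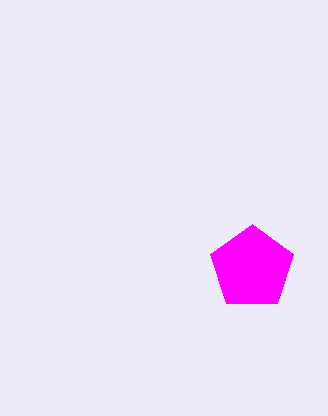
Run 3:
a = 252, b = 268, c = 44, col = 'magenta'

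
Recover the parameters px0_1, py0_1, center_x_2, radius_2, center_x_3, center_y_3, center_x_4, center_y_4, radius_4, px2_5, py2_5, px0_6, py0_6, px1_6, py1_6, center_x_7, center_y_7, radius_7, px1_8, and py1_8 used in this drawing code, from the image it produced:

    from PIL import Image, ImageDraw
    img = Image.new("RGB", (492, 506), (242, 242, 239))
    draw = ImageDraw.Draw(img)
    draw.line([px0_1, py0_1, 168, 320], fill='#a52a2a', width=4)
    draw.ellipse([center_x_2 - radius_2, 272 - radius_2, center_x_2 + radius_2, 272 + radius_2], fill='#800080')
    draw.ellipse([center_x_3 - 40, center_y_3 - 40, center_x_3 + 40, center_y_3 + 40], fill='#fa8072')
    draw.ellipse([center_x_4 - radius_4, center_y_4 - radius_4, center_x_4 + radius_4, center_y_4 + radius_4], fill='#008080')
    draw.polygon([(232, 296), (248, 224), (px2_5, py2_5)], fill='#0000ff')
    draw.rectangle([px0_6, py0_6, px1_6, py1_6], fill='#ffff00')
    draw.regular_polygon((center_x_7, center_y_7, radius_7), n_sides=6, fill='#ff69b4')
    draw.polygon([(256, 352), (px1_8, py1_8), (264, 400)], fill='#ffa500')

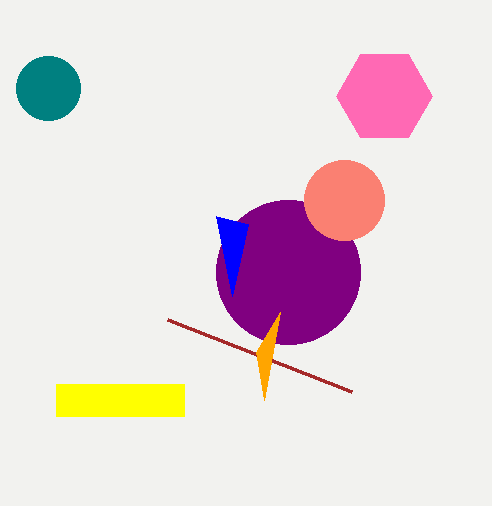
px0_1 = 352; py0_1 = 392; center_x_2 = 288; radius_2 = 72; center_x_3 = 344; center_y_3 = 200; center_x_4 = 48; center_y_4 = 88; radius_4 = 32; px2_5 = 216; py2_5 = 216; px0_6 = 56; py0_6 = 384; px1_6 = 184; py1_6 = 416; center_x_7 = 384; center_y_7 = 96; radius_7 = 48; px1_8 = 280; py1_8 = 312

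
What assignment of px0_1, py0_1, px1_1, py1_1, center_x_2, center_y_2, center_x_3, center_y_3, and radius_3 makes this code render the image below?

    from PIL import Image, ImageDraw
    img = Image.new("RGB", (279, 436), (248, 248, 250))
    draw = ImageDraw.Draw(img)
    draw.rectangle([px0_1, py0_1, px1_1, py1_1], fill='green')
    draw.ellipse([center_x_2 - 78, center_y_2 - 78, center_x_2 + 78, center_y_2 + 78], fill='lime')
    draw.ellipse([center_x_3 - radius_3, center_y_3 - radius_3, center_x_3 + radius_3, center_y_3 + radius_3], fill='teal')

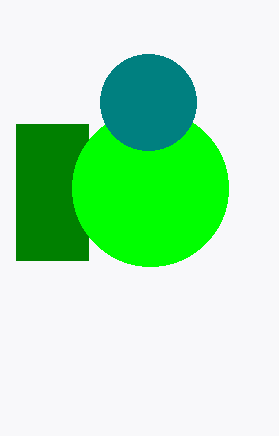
px0_1 = 16
py0_1 = 124
px1_1 = 88
py1_1 = 260
center_x_2 = 150
center_y_2 = 188
center_x_3 = 148
center_y_3 = 102
radius_3 = 48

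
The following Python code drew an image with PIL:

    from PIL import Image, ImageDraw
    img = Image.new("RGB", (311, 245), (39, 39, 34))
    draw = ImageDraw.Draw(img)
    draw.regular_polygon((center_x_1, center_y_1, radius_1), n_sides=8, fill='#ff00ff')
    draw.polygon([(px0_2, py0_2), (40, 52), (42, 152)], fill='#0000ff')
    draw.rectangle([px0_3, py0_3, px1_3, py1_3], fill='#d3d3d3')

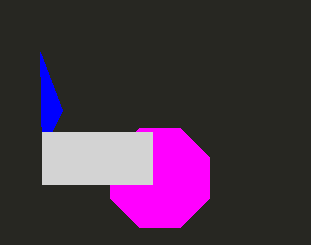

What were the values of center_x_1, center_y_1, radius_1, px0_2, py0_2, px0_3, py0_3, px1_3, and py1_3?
center_x_1 = 160
center_y_1 = 178
radius_1 = 54
px0_2 = 62
py0_2 = 110
px0_3 = 42
py0_3 = 132
px1_3 = 152
py1_3 = 184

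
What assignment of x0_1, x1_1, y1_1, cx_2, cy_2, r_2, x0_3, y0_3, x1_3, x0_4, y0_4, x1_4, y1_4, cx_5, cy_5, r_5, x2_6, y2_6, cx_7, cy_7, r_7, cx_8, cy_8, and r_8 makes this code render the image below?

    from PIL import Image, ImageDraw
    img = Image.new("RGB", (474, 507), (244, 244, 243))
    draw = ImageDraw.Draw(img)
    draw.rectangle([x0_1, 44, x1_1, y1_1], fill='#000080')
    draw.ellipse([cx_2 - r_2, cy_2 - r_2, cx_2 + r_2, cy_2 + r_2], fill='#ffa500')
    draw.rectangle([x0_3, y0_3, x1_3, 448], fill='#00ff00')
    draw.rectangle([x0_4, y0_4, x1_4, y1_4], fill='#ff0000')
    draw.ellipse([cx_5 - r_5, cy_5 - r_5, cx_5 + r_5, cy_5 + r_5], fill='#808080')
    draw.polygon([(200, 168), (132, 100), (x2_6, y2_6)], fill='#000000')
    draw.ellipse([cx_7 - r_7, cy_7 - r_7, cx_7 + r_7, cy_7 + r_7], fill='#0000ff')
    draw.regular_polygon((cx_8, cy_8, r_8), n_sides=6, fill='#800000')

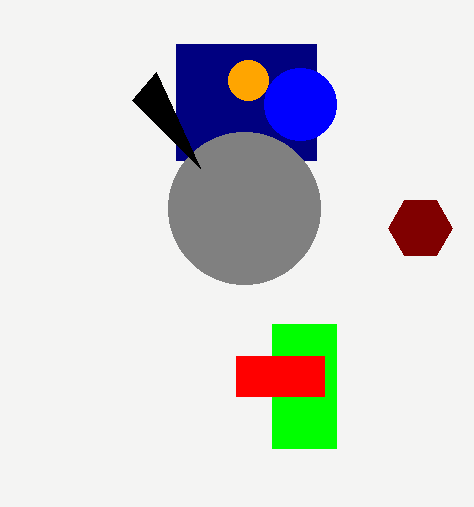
x0_1 = 176; x1_1 = 316; y1_1 = 160; cx_2 = 248; cy_2 = 80; r_2 = 20; x0_3 = 272; y0_3 = 324; x1_3 = 336; x0_4 = 236; y0_4 = 356; x1_4 = 324; y1_4 = 396; cx_5 = 244; cy_5 = 208; r_5 = 76; x2_6 = 156; y2_6 = 72; cx_7 = 300; cy_7 = 104; r_7 = 36; cx_8 = 420; cy_8 = 228; r_8 = 32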